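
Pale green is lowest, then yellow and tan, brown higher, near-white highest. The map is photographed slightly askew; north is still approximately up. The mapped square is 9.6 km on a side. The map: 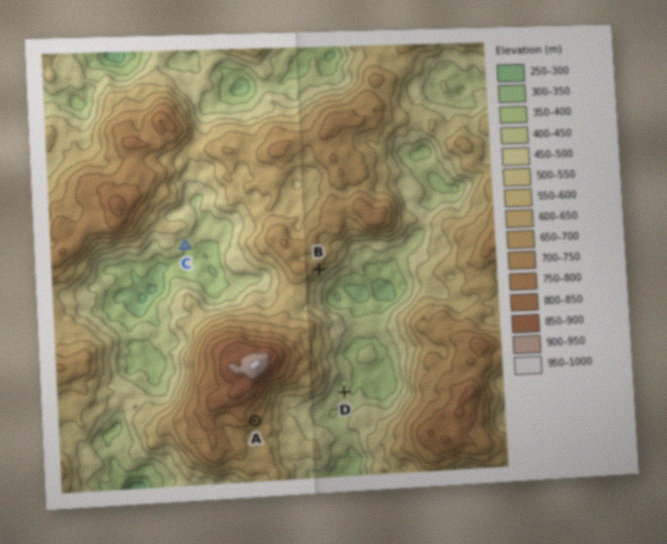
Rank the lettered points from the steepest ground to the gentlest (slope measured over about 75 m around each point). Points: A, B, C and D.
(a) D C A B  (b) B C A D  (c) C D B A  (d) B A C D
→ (d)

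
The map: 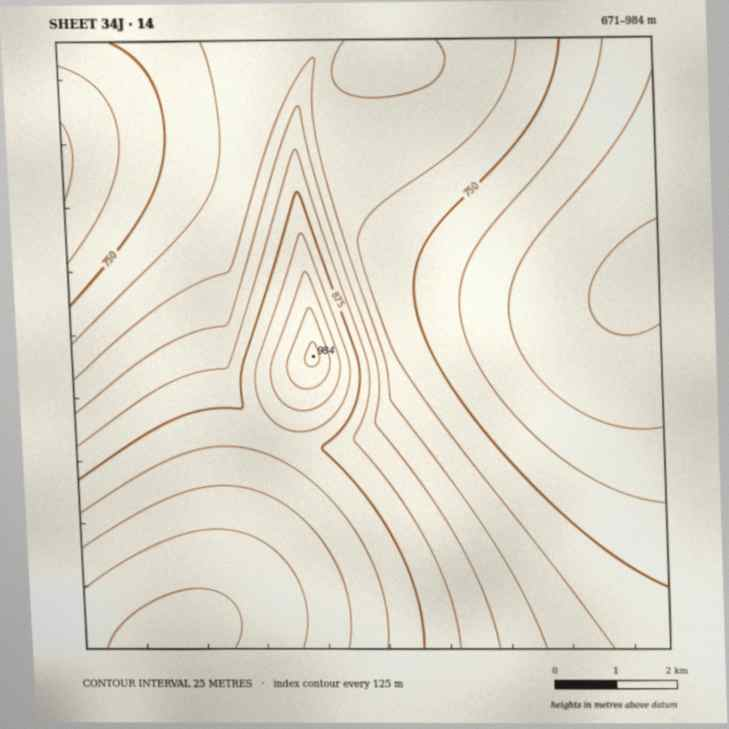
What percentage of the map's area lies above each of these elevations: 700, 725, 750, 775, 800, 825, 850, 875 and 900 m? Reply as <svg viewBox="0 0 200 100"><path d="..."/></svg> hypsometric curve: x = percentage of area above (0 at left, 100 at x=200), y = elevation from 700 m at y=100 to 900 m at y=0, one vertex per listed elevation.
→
<svg viewBox="0 0 200 100"><path d="M181 100l-19-12-22-13-26-13-30-12-15-12-11-13-10-13-12-12"/></svg>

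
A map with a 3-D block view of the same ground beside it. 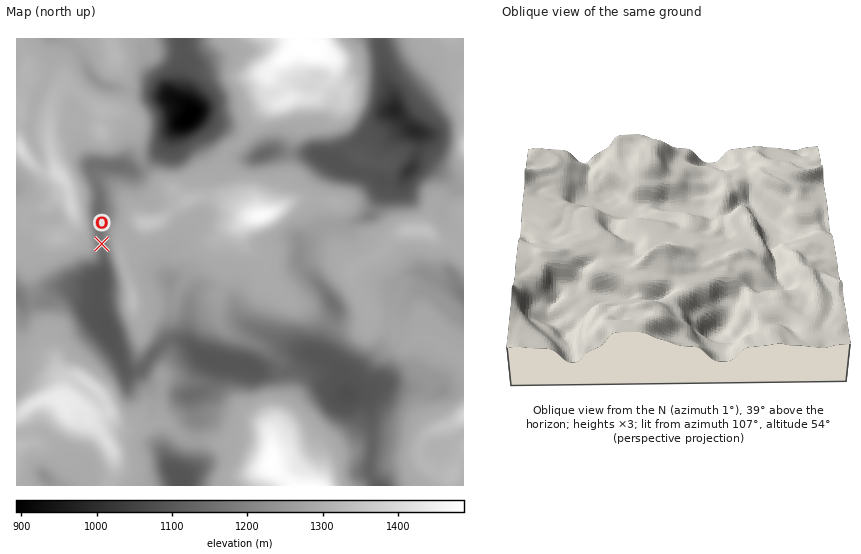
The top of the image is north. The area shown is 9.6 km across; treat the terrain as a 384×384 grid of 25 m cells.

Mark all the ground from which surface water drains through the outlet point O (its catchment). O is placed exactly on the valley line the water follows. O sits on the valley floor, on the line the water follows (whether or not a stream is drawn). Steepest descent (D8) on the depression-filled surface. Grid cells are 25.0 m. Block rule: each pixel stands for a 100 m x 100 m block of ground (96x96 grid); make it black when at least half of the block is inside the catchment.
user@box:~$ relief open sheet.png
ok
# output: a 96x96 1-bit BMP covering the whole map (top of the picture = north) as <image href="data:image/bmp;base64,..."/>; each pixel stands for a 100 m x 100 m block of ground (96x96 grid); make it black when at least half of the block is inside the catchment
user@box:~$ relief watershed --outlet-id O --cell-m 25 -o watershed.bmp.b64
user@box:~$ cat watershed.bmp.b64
<image width="96" height="96" href="data:image/bmp;base64,Qk2+BAAAAAAAAD4AAAAoAAAAYAAAAGAAAAABAAEAAAAAAIAEAAATCwAAEwsAAAIAAAAAAAAA////AAAAAAAAAAAAAAAAAAAAAAAAAAAAAAAAAAAAAAAAAAAAAAAAAAAAAAAAAAAAAAAAAAAAAAAAAAAAAAAAAAAAAAAAAAAAAAAAAAAAAAAAAAAAAAAAAAAAAAAAAAAAAAAAAAAAAAAAAAAAAAAAAAAAAAAAAAAAAAAAAAAAAAAAAAAAAAAAAAAAAAAAAAAAAAAAAAAAAAAAAAAAAAAAAAAAAAAAAAAAAAAAAAAAAAAAAAAAAAAAAAAAAAAAAAAAAAAAAAAAAAAAAAAAAAAAAAAAAAAAAAAAAAAAAAAAAAAAAAAAAAAAAAAAAAAAAAAAAAAAAAAAAAAAAAAAAAAAAAAAAAAAAAAAAAAAAAAAAAAAAAAAAAAAAAAAAAAAAAAAAAAAAAAAAAAAAAAAAAAAAAAAAAAAAAAAAAAAAAAAAAAAAAAAAAAAAAAAAAAAAAAAAAAAAAAAAAAAAAAAAAAAAAAAAAAAAAAAAAAAAAAAAAAAAAAAAAAAAAAAAAAAAAAAAAAAAAAAAAAAAAAAAAAAAAAAAAAAAAAAAAAAAAAAAAAAAAAAAAAAAAAAAAAAAAAAAAAAAAAAAAAAAAAAAAAAAAAAAAAAAAAAAAAAAAAAAAAAAAAAAAAAAAAAAAAAAAAAAAAAAAAAAAAAAAAAAAAAAAAAAAAAAAAAAAAAAAAAAAAAAAAAAAAAAAAAAAAAAAAAAAAAAAAAAAAAAAAAAAAAAAAAAAAAAAAAAAAAAAAAAAAAAAAAAAAAAAAAAAAAAAAAAAAAAAAAAAAAAAAAAAAAAAAAAAAAAAAAAAAAAAAAAAAAAAAAAAAAAAAAAAAAAAMAAAAAAAAAAAAAA/+AAAAAAAAAAAAAB//AAAAAAAAAAAAAB//gAAAAAAAAAAAAD//gAAAAAAAAAAAAD//4AAAAAAAAAAAAD///AAAAAAAAAAAAD///gAAAAAAAAAAAD///wAAAAAAAAAAAD///4AAAAAAAAAAAH///8AAAAAAAAAAAH///4AAAAAAAAAAAH///wAAAAAAAAAAAH///AAAAAAAAAAAAP//8AAAAAAAAAAAAf//4AAAAAAAAAAAAf//wAAAAAAAAAAAA///wAAAAAAAAAAAA///gAAAAAAAAAAAA///gAAAAAAAAAAAB///AAAAAAAAAAAAB///AAAAAAAAAAAAB///AAAAAAAAAAAAB///AAAAAAAAAAAAB//+AAAAAAAAAAAAB//+AAAAAAAAAAAAB//+AAAAAAAAAAAAB//8AAAAAAAAAAAAB//4AAAAAAAAAAAAB/8AAAAAAAAAAAAAB/4AAAAAAAAAAAAAA/gAAAAAAAAAAAAAA/AAAAAAAAAAAAAAAeAAAAAAAAAAAAAAAcAAAAAAAAAAAAAAAAAAAAAAAAAAAAAAAAAAAAAAAAAAAAAAAAAAAAAAAAAAAAAAAAAAAAAAAAAAAAAAAAAAAAAAAAAAAAAAAAAAAAAAAAAAAAAAAAAAAAAAAAAAAAAAAAAAAAAAAAAAAAAAAAAAAAAAAAAAAAAAAAAAAAAAAAAAAAAA="/>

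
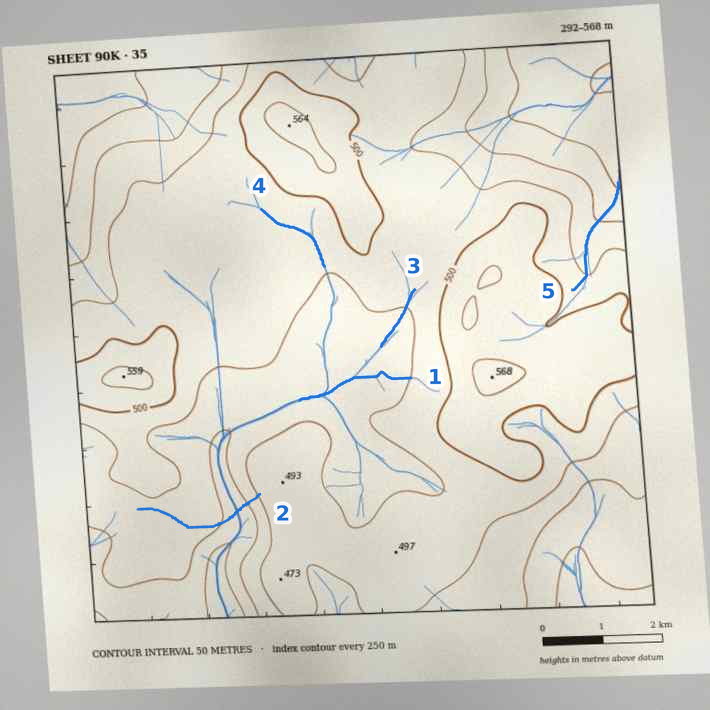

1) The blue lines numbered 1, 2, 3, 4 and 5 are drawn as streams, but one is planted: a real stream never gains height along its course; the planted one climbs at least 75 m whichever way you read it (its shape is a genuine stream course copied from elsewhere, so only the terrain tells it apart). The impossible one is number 2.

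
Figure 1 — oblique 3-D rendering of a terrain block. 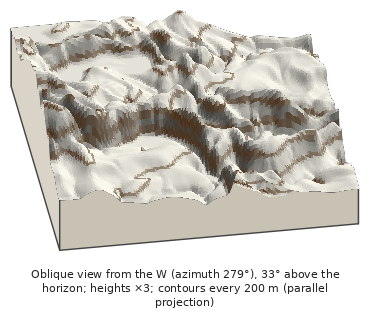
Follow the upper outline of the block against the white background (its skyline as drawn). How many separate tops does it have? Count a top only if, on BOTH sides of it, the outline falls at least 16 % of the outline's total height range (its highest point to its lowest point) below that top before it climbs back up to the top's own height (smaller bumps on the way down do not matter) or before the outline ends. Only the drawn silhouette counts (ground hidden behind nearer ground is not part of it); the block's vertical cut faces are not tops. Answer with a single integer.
0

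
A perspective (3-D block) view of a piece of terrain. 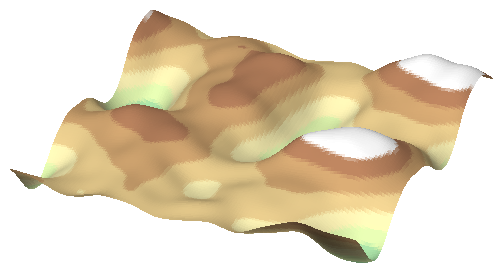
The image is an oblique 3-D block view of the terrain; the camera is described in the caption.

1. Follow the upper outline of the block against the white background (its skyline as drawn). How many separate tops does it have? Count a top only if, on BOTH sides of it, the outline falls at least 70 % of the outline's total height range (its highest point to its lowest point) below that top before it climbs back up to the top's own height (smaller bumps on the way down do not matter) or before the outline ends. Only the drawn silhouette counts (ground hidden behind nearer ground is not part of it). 0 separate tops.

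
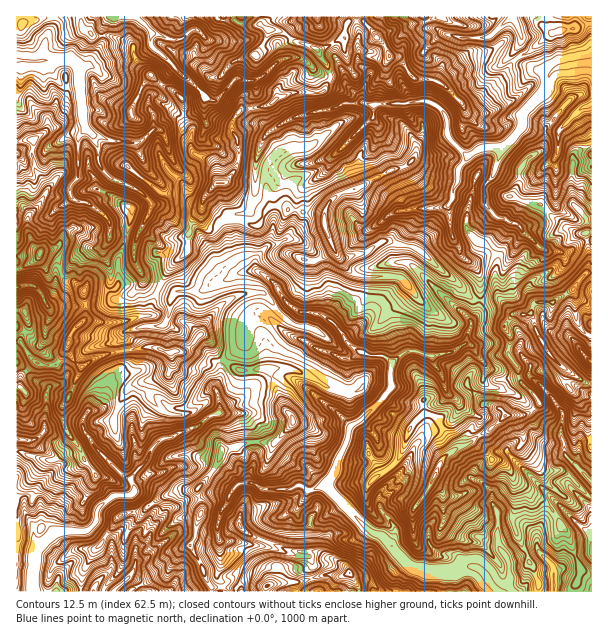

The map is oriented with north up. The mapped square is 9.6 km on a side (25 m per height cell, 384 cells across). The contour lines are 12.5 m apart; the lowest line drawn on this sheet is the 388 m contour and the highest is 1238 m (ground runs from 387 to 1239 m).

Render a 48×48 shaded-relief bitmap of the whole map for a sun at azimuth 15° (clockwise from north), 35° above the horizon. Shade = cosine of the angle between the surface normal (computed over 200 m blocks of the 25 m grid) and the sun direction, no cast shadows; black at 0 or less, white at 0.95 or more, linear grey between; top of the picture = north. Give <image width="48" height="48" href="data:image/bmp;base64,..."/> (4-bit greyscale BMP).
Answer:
<image width="48" height="48" href="data:image/bmp;base64,Qk32BAAAAAAAAHYAAAAoAAAAMAAAADAAAAABAAQAAAAAAIAEAAATCwAAEwsAABAAAAAAAAAAAAAAABEREQAiIiIAMzMzAERERABVVVUAZmZmAHd3dwCIiIgAmZmZAKqqqgC7u7sAzMzMAN3d3QDu7u4A////AJl3Z2lbhCRCmYi7qnNFuv//7d65iGmpmZmGeGdodEMlupm7u5d63N79u7yoiGqompmYiFZ2dlIpu6vM3Lrf/tySV4h3l4t2i5mqq7d2ZmZayprN7d7//9oQY0VolZpWm5mazMhmVmiJyFne7u/+7pUEckZ5dpd3uqiHdqhWRmaImHze7t79xWIDRmd4d4aKuZZlQ3m9lneKfMu7zdztMHACJVV5Z3aah3ZUVindt2eLjN7+3O7FAlJ4FXZ4RXiYiHZVVhJ7mKmqhd66qb2TFBaKVpuTNomJq3ZmVHmFiqu7c0YAE1WGaDR4lmlxSJeKymd3Zt1TiXmZhTEzNESIeaZnqEIliWespLyWa9MGSZu6mWV2VDRYeshom3Mmh2mrQ5iWfXBoNbzLvLmZU0RZnah4q7hkRXiYNgOErCWXURNq3su5ZYmYvJmYmsunM1Z2NRQyZnmWYyEmy6qYi72iW6qpm7uYZmRlEjNFRHiGd3d2dniIzdswA6qqrLmK3JigAXhohFeXd2eJdXiazKQmQYqJzZa8ya5AJLgkg1iZmGeIZ3iKqWesuHla7Xm7l7kBjKQyVjRndmZ3eJmaqazu77eO+6zJZ6EY3lmnSnVVRHh3eaqqu93O7YS+p73HaWFd2Yu4iaqYisyWiqmqu6eaMAFDAlpmZ0PNoanKtnmazdupqpmamXvTAjMRIjVVRkm6NYvaqaupqqq9uZmZrd1wR3ZFZ5Z2d1p2WdzHi8zLqqvMuYiKyXQEaIhmmqZnmrmFZv9jWJqqu5qrupmcgSJGd3dpuneYvLzaeHUEfKqayniZqqq5NWZlVmaLloq6us7cuAAnzuysp3Z4maqURFUzZ4m5aM26u83cyFJove28h4dniIhlVoU3iJmGjex5rM7buqvKmr3KmZh3Z3Zom5V6u4eJzeZqze2Hir7+qJy3ypqWZlRYmWWrzdvN3LS97tVGis7+7dtnq7p0d2d3Zme7id7//ojv60R6qry+/+VKnJdld4mXeIqYVXzd7ZvdQBWrm7yK60PPxFaIM2mZqqumZ1NEWJzHFHrLrMu3h279Q2iYM1maqqzKqFMiN6yJqr3LzMrJe95RaWp2immpqrzcy3Q0eJqbuq3bvKrNqtc65pkmvYmpmpvdzLp2iYraqqi6m3nO28rfuMRc2Zi6mIeszNyprKjKm7qbqoqKy7mYXJSupqisuqdI3emcnII0a827y8yYmnQQGyXNmLhpzd2knqfeukAUebu6zMvLqXZCZBffu7chWbzerq7/6hKJiJq3rKvcuXaMlEjOuZqCAAFs1pze0ArLl4u6eqzMqYq7Y4/nFr/ZYyAEEAAAAH3buYmrqbu7qauWZ//AEtmLy7pjAwEAF8y7uqmby6qqqahWz+wWpRArzKiTYSNe7cuqupmaqomZh3Zp/8WNy2Y1l1iGcWmt3uy6mpd3iWiHZVeL3InNuoiENr6Ydq3b3uzLqpdmZ3d3Z5vO2FWWESV4rP6Zed3cuoiauoiId4d4ib3uwwAQAAN6zeyJfO3bkyV4uneqmA=="/>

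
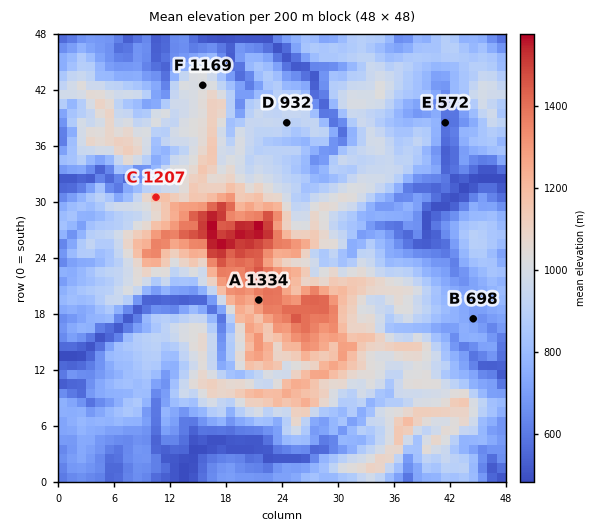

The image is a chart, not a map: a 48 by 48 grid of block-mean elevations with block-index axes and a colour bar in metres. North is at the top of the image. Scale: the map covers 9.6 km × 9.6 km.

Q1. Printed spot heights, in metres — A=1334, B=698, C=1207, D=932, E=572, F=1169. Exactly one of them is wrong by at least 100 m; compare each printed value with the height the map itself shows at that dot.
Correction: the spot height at F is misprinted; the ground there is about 1019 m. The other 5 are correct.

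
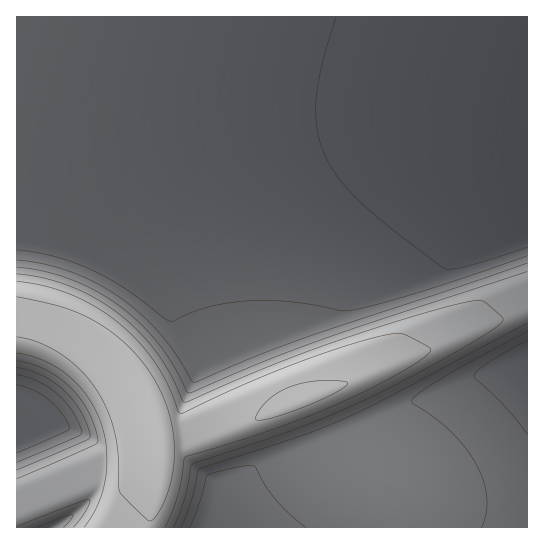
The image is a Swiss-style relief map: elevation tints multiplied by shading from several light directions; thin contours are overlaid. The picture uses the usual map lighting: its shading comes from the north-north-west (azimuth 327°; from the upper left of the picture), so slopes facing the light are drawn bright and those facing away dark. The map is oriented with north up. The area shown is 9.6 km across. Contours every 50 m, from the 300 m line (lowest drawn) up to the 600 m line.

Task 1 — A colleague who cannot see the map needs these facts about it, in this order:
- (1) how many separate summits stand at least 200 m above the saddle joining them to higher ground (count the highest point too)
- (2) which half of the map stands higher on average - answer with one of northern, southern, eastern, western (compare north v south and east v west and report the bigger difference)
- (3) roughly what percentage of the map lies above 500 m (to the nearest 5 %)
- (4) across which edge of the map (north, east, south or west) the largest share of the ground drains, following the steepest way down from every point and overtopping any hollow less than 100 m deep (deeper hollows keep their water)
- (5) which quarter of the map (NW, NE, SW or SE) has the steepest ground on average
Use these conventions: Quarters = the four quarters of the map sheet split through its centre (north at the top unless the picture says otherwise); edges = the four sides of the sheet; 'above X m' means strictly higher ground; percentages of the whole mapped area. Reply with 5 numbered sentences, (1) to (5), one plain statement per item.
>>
(1) 1 summit rises at least 200 m above its surroundings.
(2) On average the southern half of the map is the higher ground.
(3) Roughly 20 % of the ground is higher than 500 m.
(4) Drainage is mainly to the east: more ground falls towards that edge than towards any other.
(5) The south-west quarter is the steepest part of the map.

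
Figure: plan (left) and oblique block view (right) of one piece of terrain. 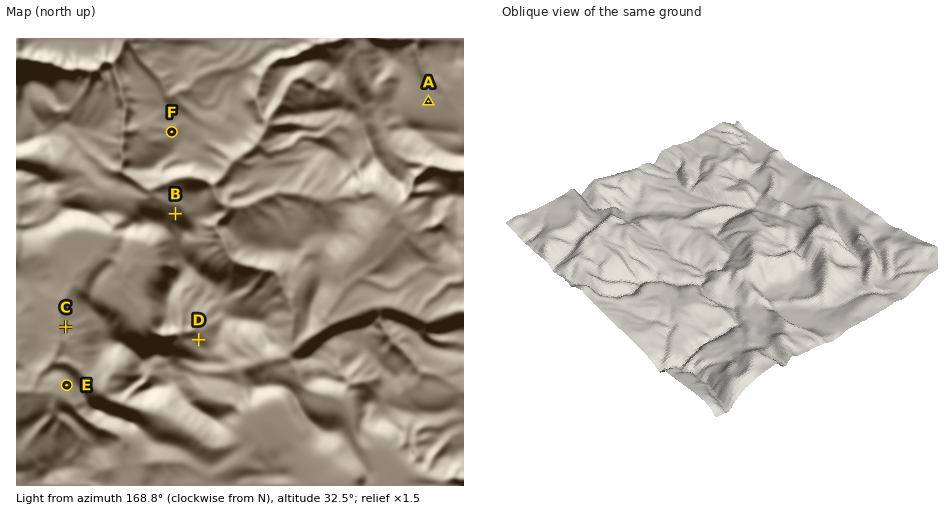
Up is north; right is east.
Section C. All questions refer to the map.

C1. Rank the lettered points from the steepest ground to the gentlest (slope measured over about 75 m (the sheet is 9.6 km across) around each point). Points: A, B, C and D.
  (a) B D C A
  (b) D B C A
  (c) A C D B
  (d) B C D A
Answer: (a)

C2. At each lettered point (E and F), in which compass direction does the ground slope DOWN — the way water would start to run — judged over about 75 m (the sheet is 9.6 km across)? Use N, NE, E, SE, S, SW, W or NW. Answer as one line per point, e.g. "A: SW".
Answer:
E: SW
F: W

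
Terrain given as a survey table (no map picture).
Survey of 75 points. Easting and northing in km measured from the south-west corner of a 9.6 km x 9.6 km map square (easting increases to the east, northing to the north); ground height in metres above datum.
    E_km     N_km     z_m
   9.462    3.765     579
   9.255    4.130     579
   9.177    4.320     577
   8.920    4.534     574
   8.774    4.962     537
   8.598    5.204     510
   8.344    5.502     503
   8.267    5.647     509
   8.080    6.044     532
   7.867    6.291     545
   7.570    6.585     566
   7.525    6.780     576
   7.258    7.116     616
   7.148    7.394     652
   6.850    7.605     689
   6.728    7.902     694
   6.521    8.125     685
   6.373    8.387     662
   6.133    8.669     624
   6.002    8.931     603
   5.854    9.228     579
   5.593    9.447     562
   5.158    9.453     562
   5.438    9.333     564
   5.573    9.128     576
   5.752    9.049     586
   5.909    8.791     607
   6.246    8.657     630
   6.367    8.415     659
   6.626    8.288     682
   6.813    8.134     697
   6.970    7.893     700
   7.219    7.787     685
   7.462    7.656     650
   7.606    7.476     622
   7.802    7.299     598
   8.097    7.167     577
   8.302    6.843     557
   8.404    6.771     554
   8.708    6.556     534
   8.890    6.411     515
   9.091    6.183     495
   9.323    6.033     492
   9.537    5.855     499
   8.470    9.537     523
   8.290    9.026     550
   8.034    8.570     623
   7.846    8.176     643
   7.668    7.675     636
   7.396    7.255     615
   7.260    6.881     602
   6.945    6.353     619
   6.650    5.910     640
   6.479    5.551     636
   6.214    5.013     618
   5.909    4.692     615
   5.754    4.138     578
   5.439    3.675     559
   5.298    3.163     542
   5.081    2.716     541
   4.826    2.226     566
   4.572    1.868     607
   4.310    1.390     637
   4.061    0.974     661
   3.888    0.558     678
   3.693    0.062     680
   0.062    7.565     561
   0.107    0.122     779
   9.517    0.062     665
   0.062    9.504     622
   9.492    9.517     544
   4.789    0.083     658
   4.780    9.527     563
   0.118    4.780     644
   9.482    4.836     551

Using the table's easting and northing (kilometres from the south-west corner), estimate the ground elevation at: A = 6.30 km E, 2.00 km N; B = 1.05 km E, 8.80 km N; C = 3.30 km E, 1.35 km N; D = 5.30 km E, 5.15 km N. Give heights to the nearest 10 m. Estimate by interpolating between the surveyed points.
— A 560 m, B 600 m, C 660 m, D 670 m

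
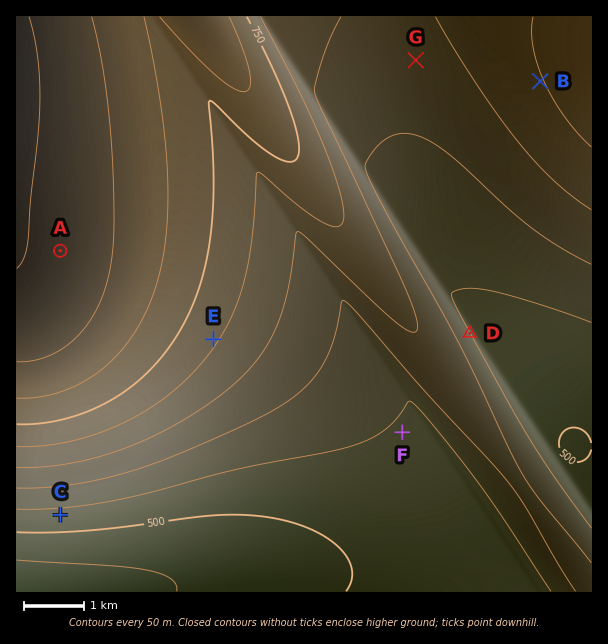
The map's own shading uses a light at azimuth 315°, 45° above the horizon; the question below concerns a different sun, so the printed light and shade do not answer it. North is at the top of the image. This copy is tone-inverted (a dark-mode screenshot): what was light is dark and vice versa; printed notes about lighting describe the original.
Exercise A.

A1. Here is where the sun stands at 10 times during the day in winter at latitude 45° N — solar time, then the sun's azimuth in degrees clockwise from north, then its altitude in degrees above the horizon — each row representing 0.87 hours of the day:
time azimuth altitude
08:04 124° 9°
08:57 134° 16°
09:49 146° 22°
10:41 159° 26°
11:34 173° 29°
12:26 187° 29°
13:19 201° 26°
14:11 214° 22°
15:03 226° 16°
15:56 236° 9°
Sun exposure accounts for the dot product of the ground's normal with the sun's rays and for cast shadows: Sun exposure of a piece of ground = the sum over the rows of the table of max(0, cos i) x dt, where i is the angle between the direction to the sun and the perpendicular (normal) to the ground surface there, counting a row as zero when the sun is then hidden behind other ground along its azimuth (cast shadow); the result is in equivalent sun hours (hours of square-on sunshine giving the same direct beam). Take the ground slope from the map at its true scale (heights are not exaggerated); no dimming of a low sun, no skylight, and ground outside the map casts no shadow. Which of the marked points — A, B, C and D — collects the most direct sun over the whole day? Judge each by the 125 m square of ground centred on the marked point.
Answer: C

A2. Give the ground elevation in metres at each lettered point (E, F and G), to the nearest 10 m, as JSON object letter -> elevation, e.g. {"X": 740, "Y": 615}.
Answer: {"E": 710, "F": 540, "G": 630}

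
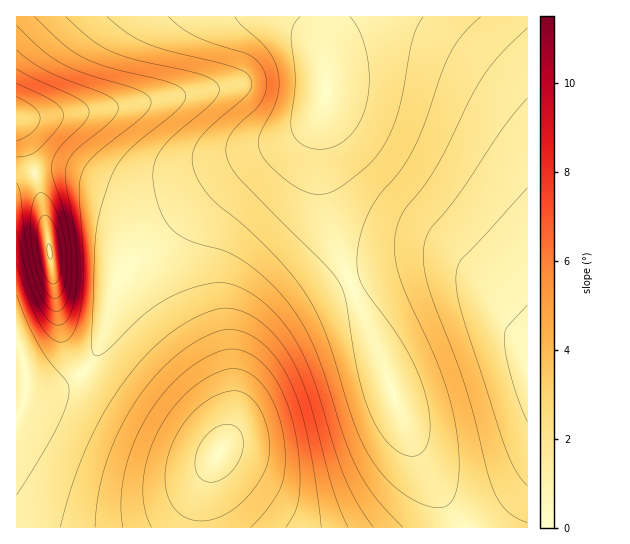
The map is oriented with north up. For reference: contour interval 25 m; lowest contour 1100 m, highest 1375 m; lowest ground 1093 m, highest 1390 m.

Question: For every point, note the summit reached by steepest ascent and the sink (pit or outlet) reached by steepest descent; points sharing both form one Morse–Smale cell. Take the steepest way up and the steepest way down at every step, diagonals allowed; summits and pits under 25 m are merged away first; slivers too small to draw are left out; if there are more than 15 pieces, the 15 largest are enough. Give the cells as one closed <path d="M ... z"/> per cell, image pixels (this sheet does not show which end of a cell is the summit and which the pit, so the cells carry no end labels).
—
<path d="M322 107l-6 11-15 15-43 24-31 22-99 87-12 20-17 63-11 18-10 10-24 11-27-1-2 8-9 3 1 130 439-1-7-18-22-38-22-44-29-82-43-107-12-57-1-52z"/><path d="M527 16l-203 1 1 80-5 32 0 34 3 28 8 38 16 46 29 70 29 82 22 44 22 38 8 19 71-1z"/><path d="M323 16l-306 0-1 165 15-8 30-4 16 3 41 16 33 1 30-8 45-20 67-24 22-18 9-17 1-37z"/><path d="M293 137l-67 24-45 20-30 8-33-1-41-16-16-3-30 4-14 8-1 216 7-1 4-9 27 1 24-11 10-10 11-18 17-63 12-20 99-87 31-22 33-17z"/>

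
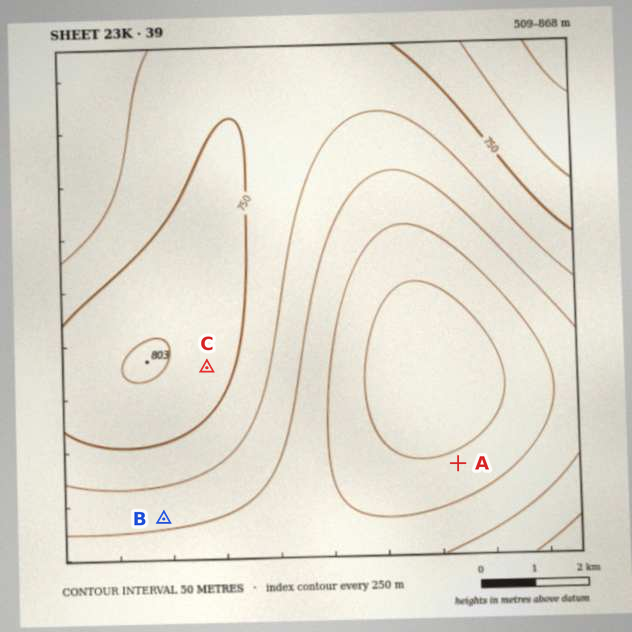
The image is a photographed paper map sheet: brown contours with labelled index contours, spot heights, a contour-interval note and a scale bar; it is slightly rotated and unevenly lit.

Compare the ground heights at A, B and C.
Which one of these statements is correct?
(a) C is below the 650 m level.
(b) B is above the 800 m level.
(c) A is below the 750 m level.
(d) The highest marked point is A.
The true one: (c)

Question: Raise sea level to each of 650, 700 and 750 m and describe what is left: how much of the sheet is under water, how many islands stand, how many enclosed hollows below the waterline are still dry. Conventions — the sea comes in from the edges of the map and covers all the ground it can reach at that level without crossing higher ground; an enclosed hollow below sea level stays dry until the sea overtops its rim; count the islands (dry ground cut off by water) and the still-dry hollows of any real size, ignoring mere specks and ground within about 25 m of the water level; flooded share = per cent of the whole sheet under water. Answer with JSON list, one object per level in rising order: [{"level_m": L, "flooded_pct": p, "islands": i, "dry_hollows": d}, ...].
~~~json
[{"level_m": 650, "flooded_pct": 36, "islands": 0, "dry_hollows": 0}, {"level_m": 700, "flooded_pct": 55, "islands": 0, "dry_hollows": 0}, {"level_m": 750, "flooded_pct": 79, "islands": 0, "dry_hollows": 0}]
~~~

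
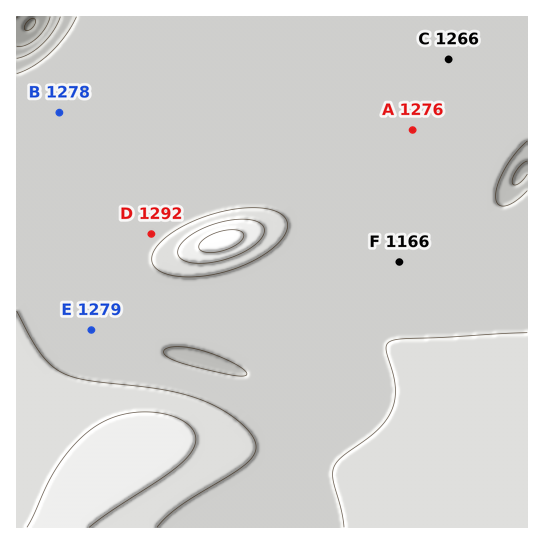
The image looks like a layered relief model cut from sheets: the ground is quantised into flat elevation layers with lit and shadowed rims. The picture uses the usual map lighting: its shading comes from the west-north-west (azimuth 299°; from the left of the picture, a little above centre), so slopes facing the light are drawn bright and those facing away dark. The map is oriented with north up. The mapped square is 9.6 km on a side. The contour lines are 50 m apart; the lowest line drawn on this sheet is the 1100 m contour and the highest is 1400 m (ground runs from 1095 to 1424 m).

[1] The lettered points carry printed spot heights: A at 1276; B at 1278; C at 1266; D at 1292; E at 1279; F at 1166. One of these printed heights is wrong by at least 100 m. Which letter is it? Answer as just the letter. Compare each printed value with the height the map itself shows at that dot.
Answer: F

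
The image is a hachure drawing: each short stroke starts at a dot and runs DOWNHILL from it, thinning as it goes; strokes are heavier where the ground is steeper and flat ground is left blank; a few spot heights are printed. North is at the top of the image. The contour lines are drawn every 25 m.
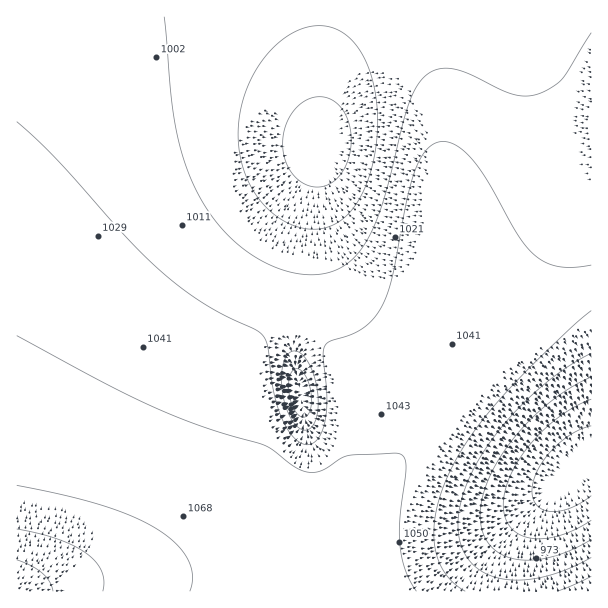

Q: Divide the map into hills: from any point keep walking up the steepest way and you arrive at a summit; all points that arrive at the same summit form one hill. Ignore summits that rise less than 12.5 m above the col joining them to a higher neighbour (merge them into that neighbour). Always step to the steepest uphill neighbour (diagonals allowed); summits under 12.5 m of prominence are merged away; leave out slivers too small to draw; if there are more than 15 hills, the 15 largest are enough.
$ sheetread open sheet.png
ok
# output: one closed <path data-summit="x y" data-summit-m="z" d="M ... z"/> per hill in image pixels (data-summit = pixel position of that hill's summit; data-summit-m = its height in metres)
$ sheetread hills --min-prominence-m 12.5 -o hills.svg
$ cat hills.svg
<path data-summit="17 591" data-summit-m="1143" d="M591 16l-575 1 1 575 494-1 3-34 4-15 11-21 11-15 26-28 15-14 11-3z"/><path data-summit="591 591" data-summit-m="1042" d="M591 462l-10 2-15 14-26 28-11 15-11 21-4 15-3 19 1 16 80-1z"/>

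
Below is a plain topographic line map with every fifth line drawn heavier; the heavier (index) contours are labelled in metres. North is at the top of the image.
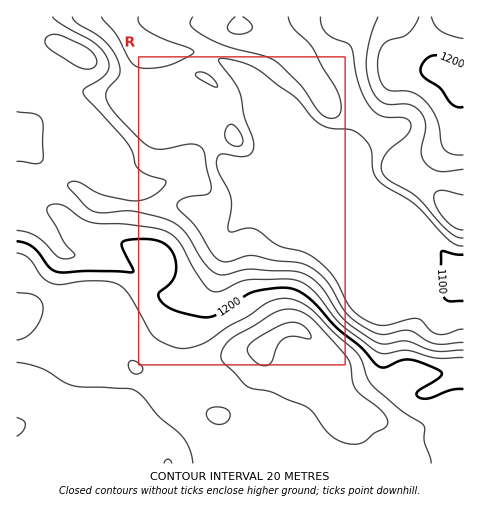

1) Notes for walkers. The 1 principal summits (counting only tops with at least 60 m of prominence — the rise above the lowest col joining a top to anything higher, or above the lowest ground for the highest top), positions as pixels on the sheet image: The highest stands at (262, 348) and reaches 1265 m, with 174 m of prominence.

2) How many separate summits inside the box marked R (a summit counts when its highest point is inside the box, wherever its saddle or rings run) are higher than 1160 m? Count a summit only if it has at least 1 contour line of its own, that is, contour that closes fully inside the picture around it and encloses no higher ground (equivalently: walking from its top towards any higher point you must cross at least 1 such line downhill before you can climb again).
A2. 1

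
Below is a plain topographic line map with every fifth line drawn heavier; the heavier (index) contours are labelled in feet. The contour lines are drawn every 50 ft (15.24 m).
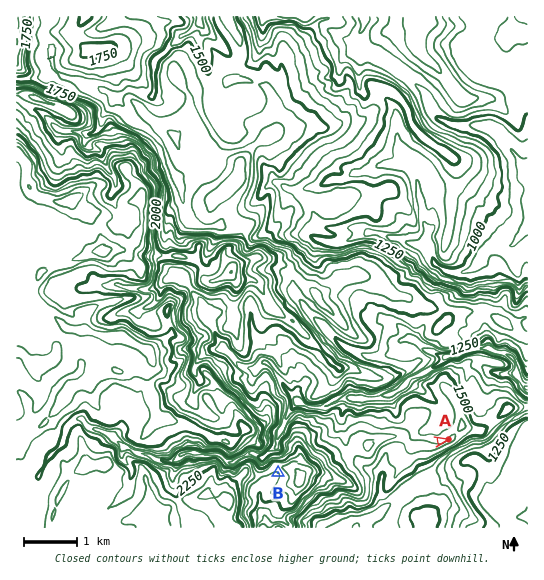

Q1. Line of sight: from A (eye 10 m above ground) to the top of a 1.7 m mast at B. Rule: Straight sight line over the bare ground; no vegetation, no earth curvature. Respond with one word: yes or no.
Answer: no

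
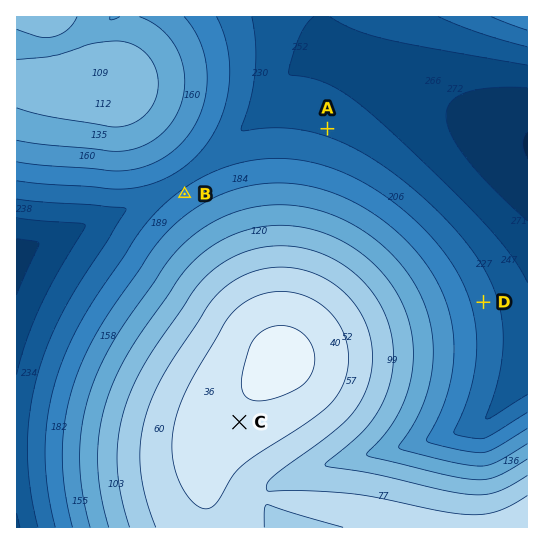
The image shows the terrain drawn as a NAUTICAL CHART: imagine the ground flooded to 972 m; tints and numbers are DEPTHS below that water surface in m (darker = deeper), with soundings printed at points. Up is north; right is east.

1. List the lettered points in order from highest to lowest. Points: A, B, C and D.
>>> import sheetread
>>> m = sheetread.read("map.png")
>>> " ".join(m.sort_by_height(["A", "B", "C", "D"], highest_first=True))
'C B D A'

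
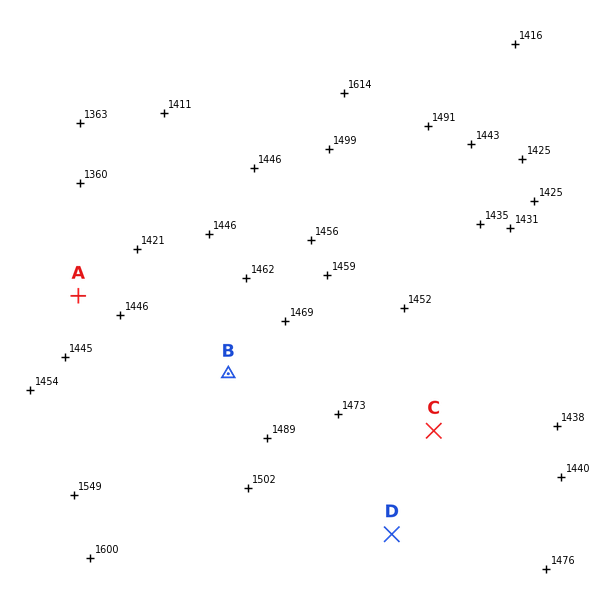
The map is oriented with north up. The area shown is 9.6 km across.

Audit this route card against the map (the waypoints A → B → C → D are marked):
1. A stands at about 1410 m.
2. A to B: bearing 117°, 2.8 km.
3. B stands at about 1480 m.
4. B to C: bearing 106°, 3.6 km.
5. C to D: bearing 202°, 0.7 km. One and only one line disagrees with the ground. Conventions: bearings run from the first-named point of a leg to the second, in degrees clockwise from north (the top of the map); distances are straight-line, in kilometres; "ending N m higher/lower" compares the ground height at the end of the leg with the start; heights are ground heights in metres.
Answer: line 5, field distance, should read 1.9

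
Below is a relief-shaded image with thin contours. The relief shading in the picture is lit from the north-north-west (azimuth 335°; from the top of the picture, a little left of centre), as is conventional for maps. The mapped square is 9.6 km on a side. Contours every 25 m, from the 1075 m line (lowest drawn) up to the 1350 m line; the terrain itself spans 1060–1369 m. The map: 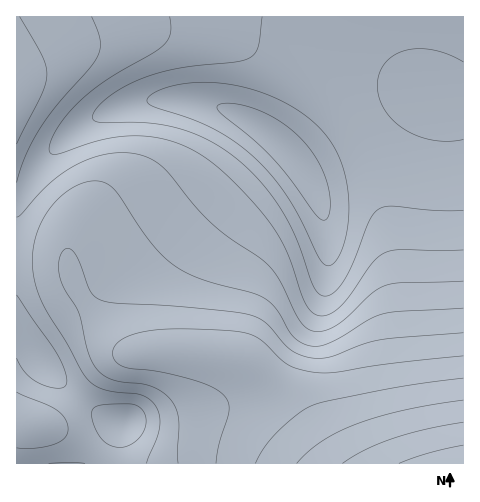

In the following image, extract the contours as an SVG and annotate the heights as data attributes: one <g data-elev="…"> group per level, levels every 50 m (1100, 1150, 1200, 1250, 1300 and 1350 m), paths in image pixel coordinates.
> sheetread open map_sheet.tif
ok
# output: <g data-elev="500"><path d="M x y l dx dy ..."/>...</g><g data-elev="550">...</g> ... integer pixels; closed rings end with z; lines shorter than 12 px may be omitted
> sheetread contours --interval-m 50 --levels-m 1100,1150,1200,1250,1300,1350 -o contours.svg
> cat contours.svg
<g data-elev="1100"><path d="M326 265l-7-8-18-37-13-23-15-19-16-18-21-17-23-15-23-9-39-14-4-3 1-5 14-8 20-5 25-2 24 3 25 5 22 9 21 12 17 14 14 15 9 17 6 19 4 23-1 25-5 22-8 16-5 3z"/><path d="M463 139l-15 2-15-1-15-4-13-6-12-9-8-11-6-12-2-13 2-11 6-11 8-7 12-6 13-1 15 1 15 4 15 8"/></g><g data-elev="1150"><path d="M463 250l-63 0-15 3-13 10-22 32-10 12-11 7-10 2-7-4-7-8-18-52-8-15-10-16-17-20-21-22-18-15-15-11-13-7-17-6-16-3-16-1-30 3-46 15-6 0-4-1-1-7 6-14 10-15 14-15 26-21 48-28 12-10 6-11-1-15"/></g><g data-elev="1200"><path d="M17 448l18 0 20-4 10-6 3-10-3-10-9-8-39-18"/><path d="M463 308l-63 3-16 3-14 5-28 17-14 7-10 3-11-1-8-4-6-5-16-26-13-12-13-5-53-15-15-7-14-9-19-20-31-47-10-10-7-3-8-1-18 5-12 7-10 10-9 12-6 13-5 14-2 14 1 14 2 14 11 26 21 33 15 29 7 9 7 5 9 4 38 5 8 5 5 6 4 11-1 11-12 35"/><path d="M17 144l25-50 5-19-1-9-4-10-22-39"/></g><g data-elev="1250"><path d="M463 356l-77 8-50 8-15 1-15-2-15-5-10-6-22-21-9-5-11-2-44-3-35 0-24 5-17 7-5 6-1 7 2 7 6 4 9 3 34 5 30 7 19 8 12 9 4 7 0 8-10 32-3 19"/></g><g data-elev="1300"><path d="M463 400l-59 10-48 14-19 8-15 9-14 11-11 11"/></g><g data-elev="1350"><path d="M463 445l-35 8-29 10"/></g>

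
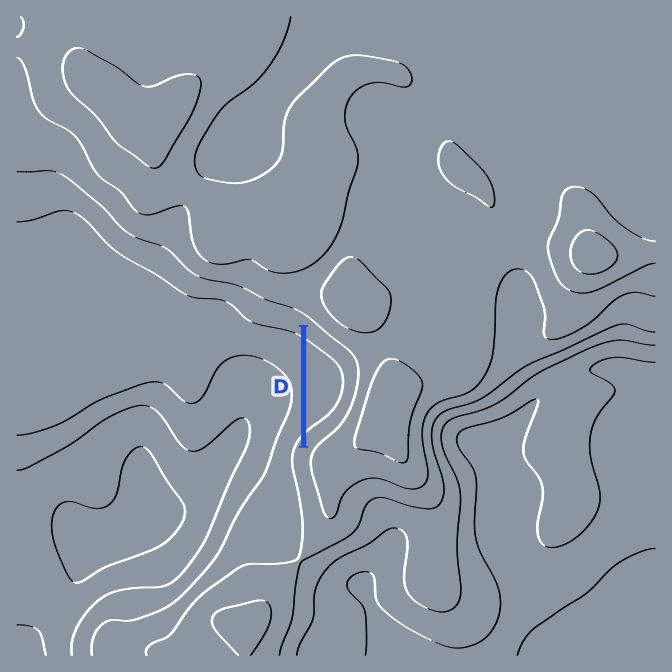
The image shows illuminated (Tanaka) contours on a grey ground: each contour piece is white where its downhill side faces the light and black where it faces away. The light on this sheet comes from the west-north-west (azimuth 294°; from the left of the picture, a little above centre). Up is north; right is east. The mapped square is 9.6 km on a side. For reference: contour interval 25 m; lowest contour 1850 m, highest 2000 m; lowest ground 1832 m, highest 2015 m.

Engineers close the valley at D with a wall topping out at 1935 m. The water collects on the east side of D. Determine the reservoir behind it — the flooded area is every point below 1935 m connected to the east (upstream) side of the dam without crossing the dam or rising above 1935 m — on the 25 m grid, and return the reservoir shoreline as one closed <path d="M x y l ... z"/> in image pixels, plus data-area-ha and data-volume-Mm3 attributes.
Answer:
<path d="M308 329l-2 1 1 111 7-7 14-10 10-9 8-15 2-10 1-2 0-18-3-8-12-13-10-6-16-14z" data-area-ha="74" data-volume-Mm3="11.33"/>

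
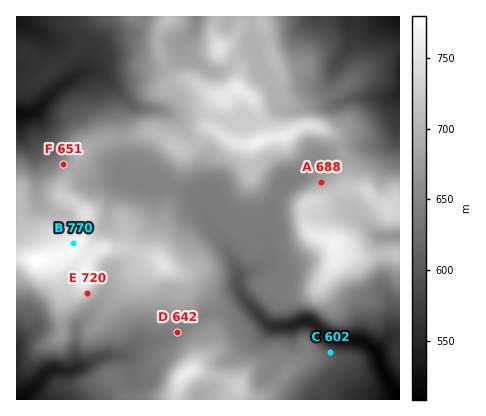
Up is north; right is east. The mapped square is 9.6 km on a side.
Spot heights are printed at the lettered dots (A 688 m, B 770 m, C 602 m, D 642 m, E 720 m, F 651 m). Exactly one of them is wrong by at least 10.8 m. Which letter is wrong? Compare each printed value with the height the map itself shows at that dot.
F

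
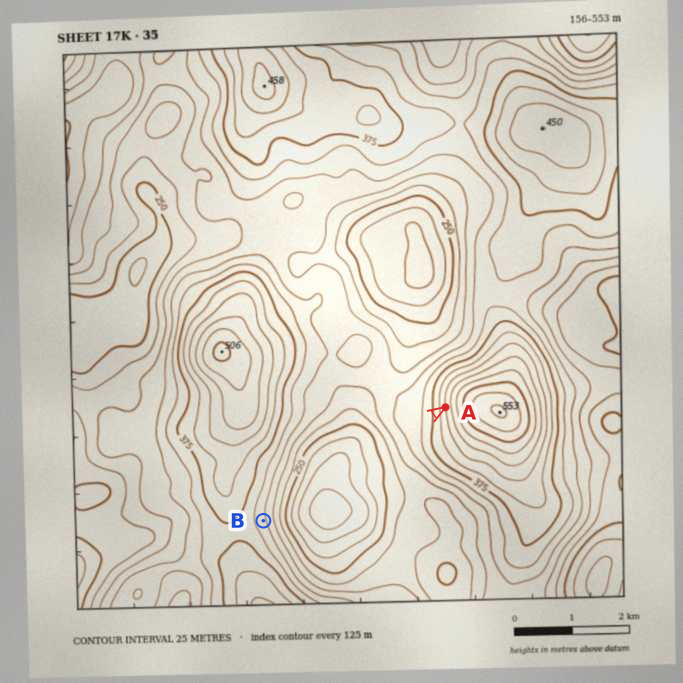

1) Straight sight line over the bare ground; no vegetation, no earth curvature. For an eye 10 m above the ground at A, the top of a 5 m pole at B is visible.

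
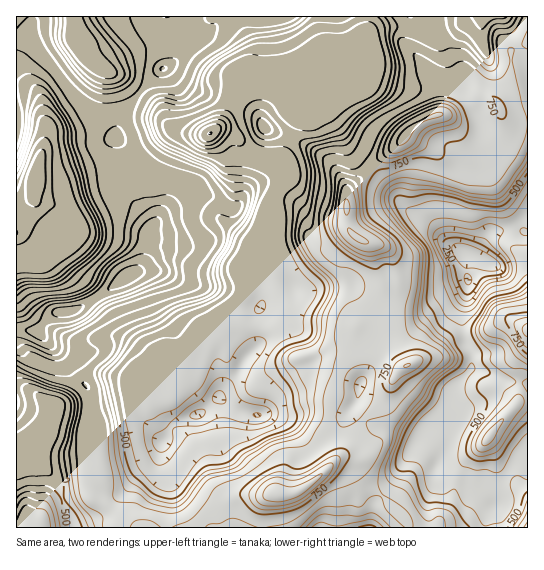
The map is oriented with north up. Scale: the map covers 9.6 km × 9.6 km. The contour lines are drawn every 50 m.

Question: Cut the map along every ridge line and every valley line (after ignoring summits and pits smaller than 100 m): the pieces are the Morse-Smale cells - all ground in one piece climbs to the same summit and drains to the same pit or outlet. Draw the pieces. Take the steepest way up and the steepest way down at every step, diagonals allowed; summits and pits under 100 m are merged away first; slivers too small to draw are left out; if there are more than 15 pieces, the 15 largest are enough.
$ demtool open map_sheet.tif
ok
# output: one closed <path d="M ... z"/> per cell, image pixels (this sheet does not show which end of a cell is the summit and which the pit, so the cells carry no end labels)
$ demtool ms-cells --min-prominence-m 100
<path d="M275 181l-9 0-12 4-9 8-5 10-6 5-4 0-29-15-10 0-6 3-15 11-18 20-8 23-1 13-8 9-50 33-11 6-20 2-13 13-2 7 25 25 9 17 11 8 5 8 2 14-4 21 0 13 9 15 3 13 0 6-10 16 0 8 5 4 16 7 22-27 25-22 4-16 8-14 6-6 26-10 17-16 20 14 13 4 10 0 4-5 8-17 14-14 19-10 7-7-2-15-7-12-44-28 3-5-2-55 3-12 0-21 5-13 12-16z"/><path d="M26 37l-10 4 0 288 22 3 7-11 9-8 20-2 11-6 50-33 8-9 8-38-18-27-9-45-4-10-51-53z"/><path d="M411 16l-170 0 2 13 9 17-1 27 4 8 4 2-13 5-14 13-11 22-12 12-22-2-14-5-8-7-4-10-22-18-15 20-9 25 5 5 4 10 9 45 15 21 3 10 19-22 17-12 14-2 29 15 4 0 6-5 5-10 9-8 12-4 9 0 6 3 7-13 0-4-7-6 16-38 2-10 5-14 21 1 10-3 6-6 6-10 22-20 0-26 5-4 15-4 25 5 2-9z"/><path d="M315 364l-29 16-13 13-8 17-4 5-10 0-13-4-20-14-17 16-20 7-12 9-8 14 0 18 15 33 23 26 18-15 20-9 26 0 7-3 16 2 11-3 18-12 16-14 4-7 0-5-11-20 0-4 4-5 1-15 11-39z"/><path d="M483 96l-30 17-16 2-16 6-10 7-20 23-22 16 23 23 17 21 20 10 20 23 26 13 15-24 24-5 9 3 1-6 4-6 0-94-10-1-11-4-10-15-7-6z"/><path d="M466 289l-5 6-18 8-24 17-9 4-21 1-19-20-5 5-10 20-3 23-12 17 20 13-1 11-6 12 10 14 15 8 8 0 17 5 14 10 12-15 10 3 8 7-2-9 10-19 0-23 17-20 0-13-7-11-4-18 6-28z"/><path d="M25 329l-9 1 0 123 6 2 7 6 10 3 12 10 8 12 13 40 5 1 22-10 10-8-8-6-7-2-5-4 2-12 8-12-3-19-9-15 0-13 4-21-2-14-3-6-13-10-9-17-26-26z"/><path d="M371 168l-2 0-22 23 0 32 2 7 9 9 14 7 4 19 8 13 0 9-13 19 18 19 21-1 9-4 24-17 18-8 6-6 0-22 2-12-20-11-20-23-20-10z"/><path d="M395 27l-17 2-9 6 0 26-22 20-6 10-6 6-10 2 4 16 14 20 6 15 20 17 22-16 20-23 29-15-4-30-27-36 4-14z"/><path d="M239 16l-49 0-15 17-7 16 0 16-16 13-12 15 21 18 4 10 8 7 14 5 22 2 12-12 11-22 14-13 13-5-4-2-4-8 1-27-9-17z"/><path d="M515 228l-25 5-6 8-7 14-2 2-6-2-2 12 1 22-7 36 4 18 7 11-1 15 19 4 16 8 21 3 1-151z"/><path d="M477 369l-6 0-16 18 0 23-10 19 2 17-10 19 9 0 19 8 6 14 10 6 13 14 2-17 4-8 12-16 16-13 0-68-22-4z"/><path d="M527 16l-56 0-12 8-18 4-8 9-20-4-4 14 27 36 4 22-1 10 14-2 29-17 8 3 7 6 12-20 2-34 17-9z"/><path d="M282 185l-13 16-5 13 0 21-3 12 2 43 11 1 17-4 4 4 12 1 11-4 31-4-2-15 14-28-12-11-2-13-16 0-9-4-12-1-7-4z"/><path d="M433 428l-4 0-12 13-34 56 22 22 4 9 76 0 3-13 5-9-12-13-10-6-6-14-19-8-9 0 7-12 3-14-8-8z"/>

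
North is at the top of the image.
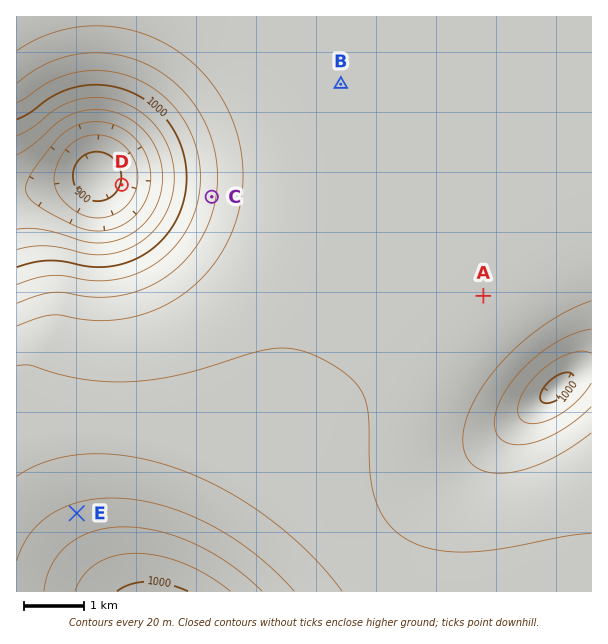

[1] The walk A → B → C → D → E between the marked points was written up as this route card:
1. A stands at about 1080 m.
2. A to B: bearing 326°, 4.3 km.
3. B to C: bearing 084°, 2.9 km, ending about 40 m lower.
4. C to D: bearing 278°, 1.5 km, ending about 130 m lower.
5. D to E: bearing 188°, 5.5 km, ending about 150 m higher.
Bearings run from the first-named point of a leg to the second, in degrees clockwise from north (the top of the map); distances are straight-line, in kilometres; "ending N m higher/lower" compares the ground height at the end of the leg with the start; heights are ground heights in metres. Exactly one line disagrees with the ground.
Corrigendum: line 3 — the bearing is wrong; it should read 229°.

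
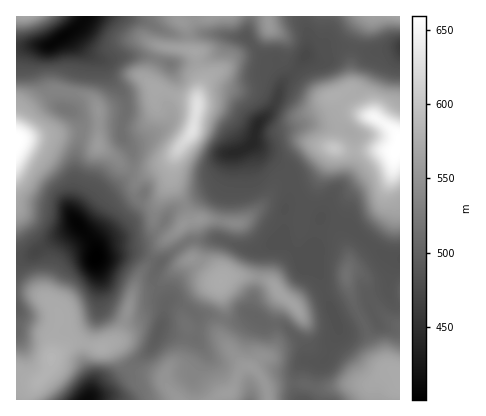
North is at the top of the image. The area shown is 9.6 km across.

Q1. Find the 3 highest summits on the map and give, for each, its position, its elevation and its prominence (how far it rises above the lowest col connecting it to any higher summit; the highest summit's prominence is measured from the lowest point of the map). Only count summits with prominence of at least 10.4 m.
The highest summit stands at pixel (192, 130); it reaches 630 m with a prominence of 99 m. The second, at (334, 148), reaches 601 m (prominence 23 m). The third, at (52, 358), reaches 585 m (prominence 69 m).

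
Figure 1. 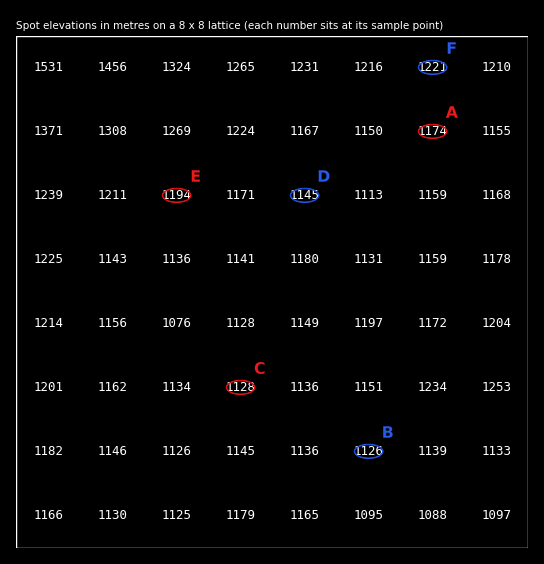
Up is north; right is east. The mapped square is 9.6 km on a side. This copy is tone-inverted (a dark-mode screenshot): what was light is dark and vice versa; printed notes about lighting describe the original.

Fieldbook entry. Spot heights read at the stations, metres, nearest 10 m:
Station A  1170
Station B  1130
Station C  1130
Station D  1150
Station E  1190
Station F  1220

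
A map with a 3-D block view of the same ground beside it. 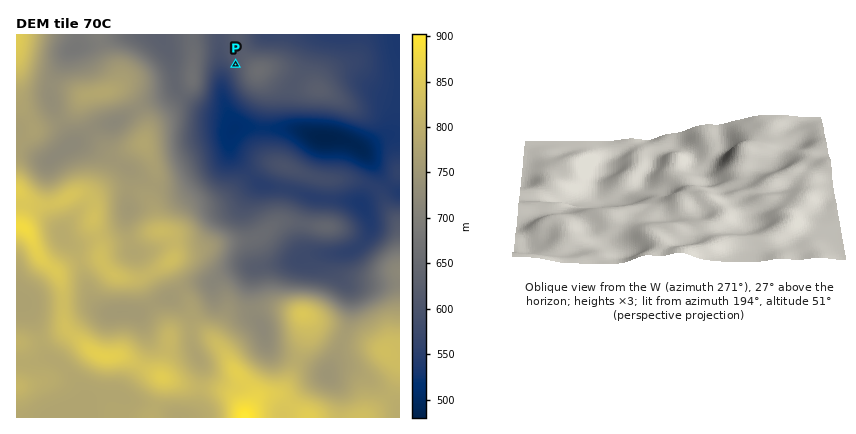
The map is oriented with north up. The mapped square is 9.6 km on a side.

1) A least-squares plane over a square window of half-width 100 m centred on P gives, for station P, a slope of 7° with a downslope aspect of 248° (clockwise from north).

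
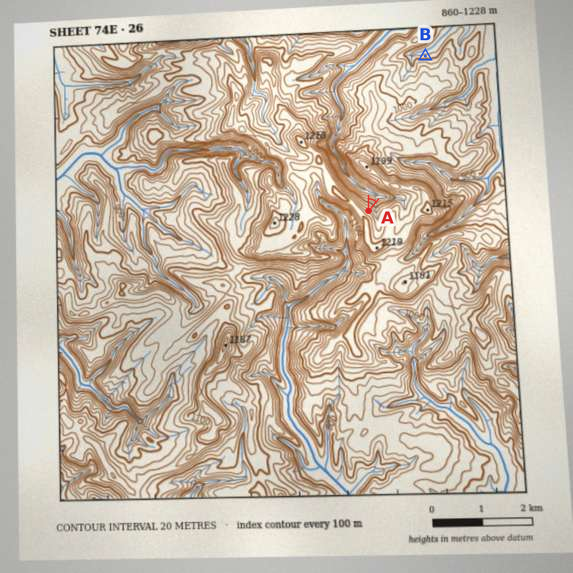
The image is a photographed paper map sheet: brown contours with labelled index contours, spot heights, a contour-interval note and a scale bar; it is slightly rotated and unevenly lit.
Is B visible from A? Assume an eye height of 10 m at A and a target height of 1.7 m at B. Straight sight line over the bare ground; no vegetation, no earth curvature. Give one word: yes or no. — no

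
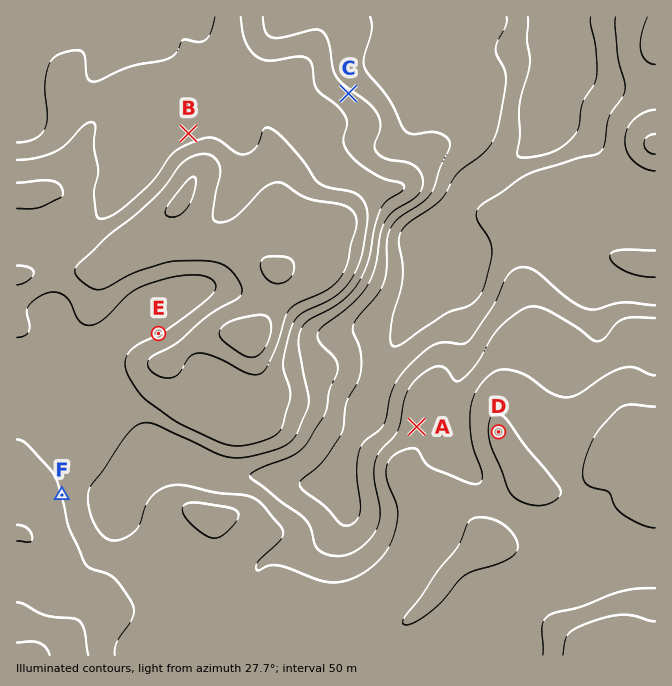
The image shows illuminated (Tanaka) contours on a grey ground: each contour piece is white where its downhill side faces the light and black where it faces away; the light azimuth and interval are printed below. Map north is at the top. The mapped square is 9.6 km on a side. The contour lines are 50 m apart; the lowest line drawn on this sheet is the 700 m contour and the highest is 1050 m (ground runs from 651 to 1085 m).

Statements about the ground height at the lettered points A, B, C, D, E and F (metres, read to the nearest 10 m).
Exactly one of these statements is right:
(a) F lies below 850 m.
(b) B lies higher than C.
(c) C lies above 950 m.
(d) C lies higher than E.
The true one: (b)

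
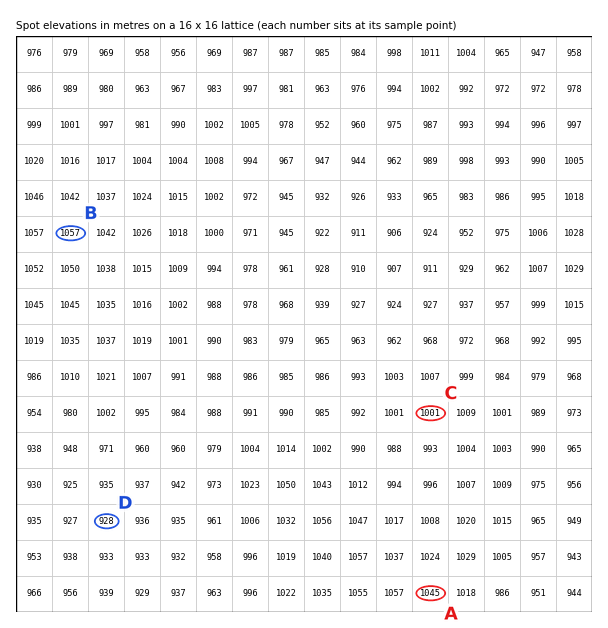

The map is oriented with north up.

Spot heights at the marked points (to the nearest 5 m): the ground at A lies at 1045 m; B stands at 1055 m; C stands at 1000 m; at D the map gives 930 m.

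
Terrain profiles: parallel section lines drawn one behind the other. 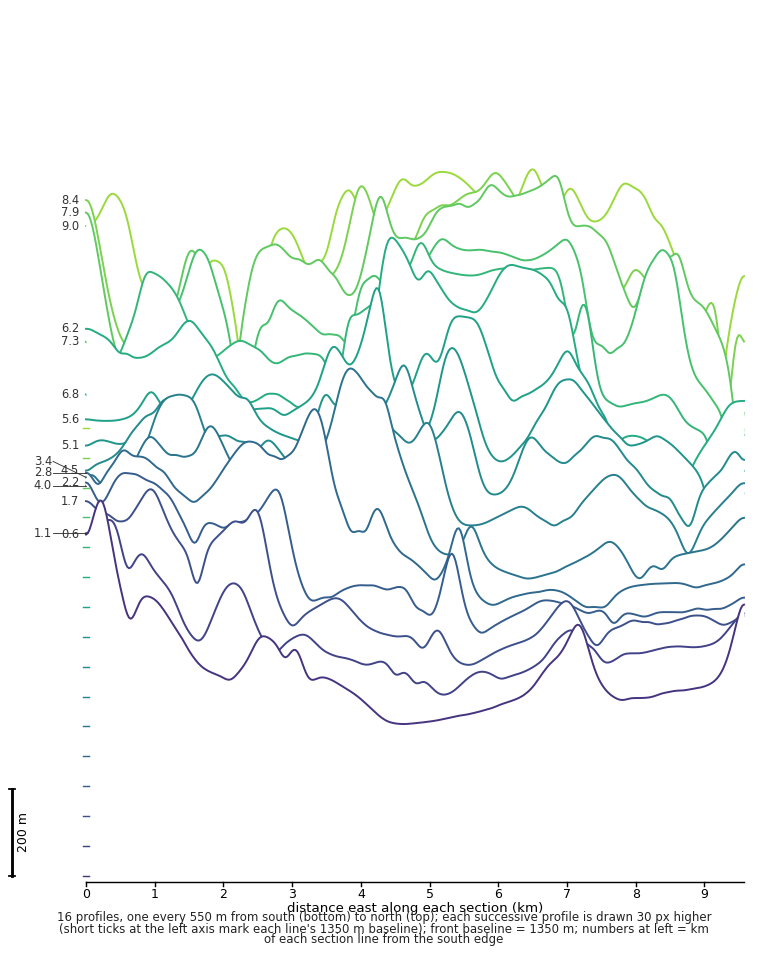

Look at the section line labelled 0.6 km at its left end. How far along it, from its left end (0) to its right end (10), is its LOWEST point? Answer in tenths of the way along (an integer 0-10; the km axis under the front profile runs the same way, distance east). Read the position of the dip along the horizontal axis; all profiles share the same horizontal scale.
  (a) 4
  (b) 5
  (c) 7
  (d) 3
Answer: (b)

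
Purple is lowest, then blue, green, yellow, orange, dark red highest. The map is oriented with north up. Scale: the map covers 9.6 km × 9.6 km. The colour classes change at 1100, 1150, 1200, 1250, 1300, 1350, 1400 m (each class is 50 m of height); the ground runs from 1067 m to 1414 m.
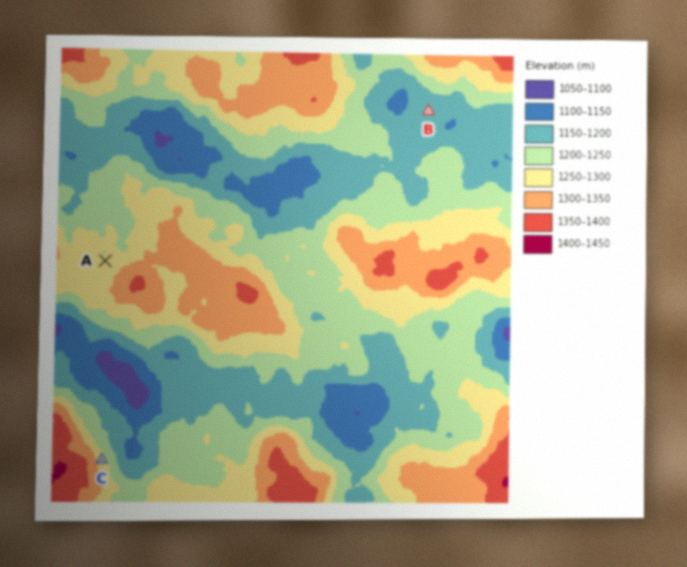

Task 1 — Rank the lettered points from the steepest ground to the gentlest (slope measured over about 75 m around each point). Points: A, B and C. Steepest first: C A B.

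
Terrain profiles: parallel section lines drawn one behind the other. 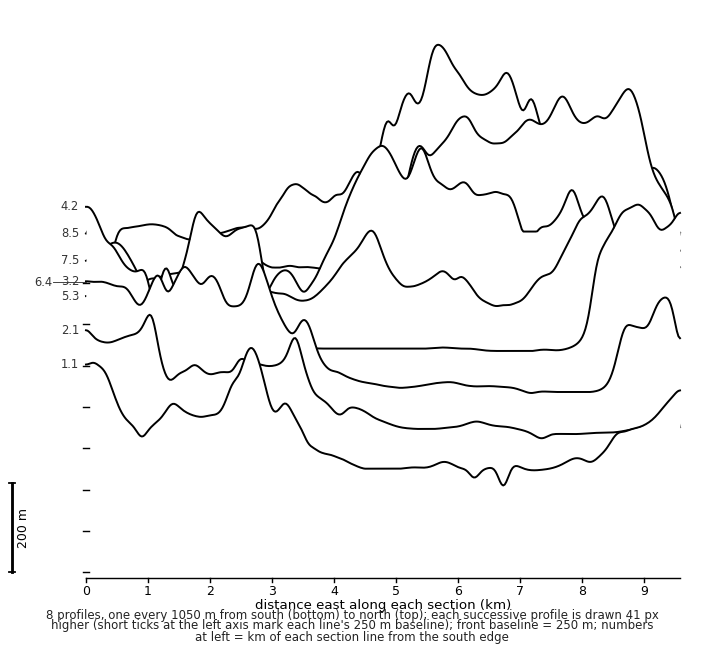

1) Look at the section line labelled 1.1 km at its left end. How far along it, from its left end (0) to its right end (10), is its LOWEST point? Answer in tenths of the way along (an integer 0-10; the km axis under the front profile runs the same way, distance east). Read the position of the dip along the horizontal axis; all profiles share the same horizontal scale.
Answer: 7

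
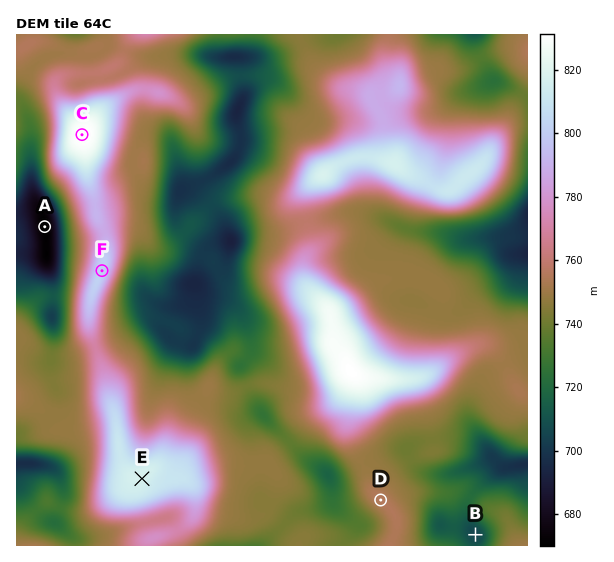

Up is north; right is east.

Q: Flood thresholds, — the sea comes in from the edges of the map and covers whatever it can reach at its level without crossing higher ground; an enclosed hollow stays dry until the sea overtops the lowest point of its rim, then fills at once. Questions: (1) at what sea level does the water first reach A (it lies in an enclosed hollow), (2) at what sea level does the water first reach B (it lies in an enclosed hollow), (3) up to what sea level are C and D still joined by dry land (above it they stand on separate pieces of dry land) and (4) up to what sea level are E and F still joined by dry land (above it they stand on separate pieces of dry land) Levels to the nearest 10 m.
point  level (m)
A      690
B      710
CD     740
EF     770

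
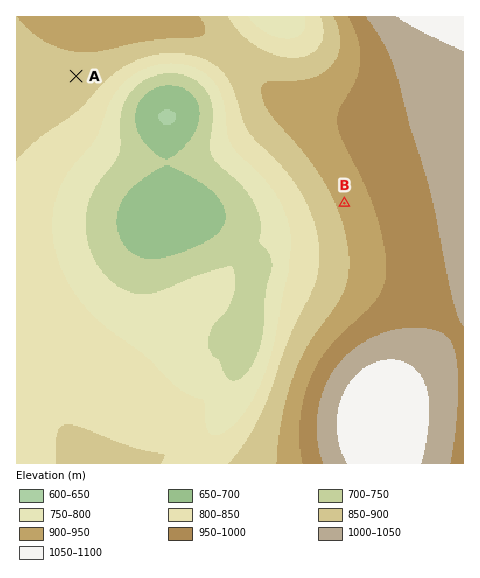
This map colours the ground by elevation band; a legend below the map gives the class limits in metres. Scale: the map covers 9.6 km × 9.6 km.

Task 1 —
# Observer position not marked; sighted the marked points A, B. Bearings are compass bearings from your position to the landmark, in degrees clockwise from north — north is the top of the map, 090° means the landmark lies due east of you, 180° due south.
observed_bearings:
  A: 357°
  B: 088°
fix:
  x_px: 83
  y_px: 212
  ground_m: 760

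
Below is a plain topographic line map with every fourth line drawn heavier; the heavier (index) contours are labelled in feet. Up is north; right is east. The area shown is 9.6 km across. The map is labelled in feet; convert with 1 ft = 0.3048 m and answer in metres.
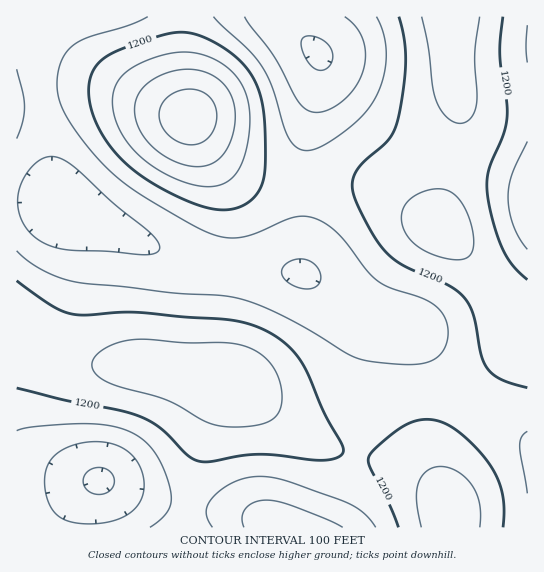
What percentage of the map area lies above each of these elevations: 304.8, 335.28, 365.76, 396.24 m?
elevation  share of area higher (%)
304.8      90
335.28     68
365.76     40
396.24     14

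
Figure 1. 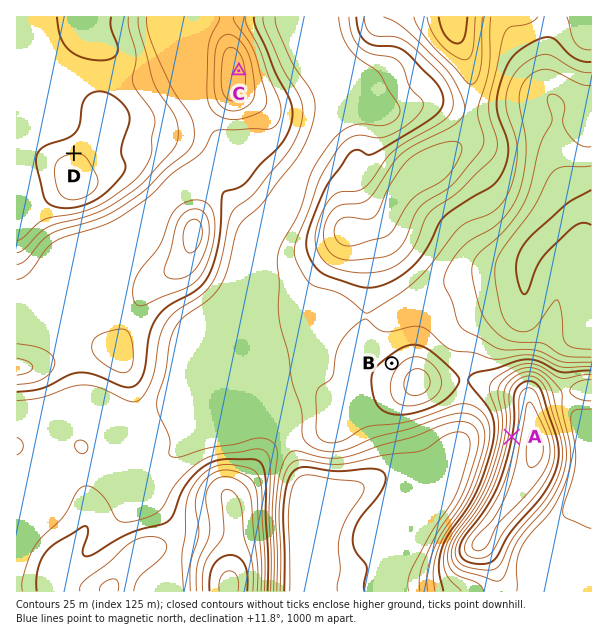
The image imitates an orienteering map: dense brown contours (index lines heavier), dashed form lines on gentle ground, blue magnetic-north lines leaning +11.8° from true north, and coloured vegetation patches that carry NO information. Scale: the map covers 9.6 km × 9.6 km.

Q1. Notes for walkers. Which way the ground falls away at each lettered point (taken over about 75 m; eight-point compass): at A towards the W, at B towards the NW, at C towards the E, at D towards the N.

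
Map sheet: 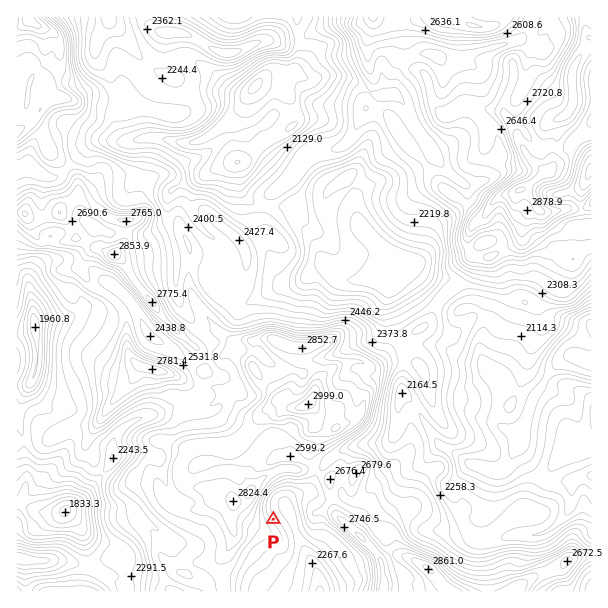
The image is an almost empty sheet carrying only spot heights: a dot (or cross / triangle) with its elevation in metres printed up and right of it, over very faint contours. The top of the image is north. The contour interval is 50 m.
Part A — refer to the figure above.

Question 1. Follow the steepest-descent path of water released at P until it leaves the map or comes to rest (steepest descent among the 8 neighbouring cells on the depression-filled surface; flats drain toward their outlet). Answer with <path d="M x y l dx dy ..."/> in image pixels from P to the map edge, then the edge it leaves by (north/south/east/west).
<path d="M273 519l8-7 3 0 10 15 6 15 3 3 3 7 3 3 6 12 0 3 3 6 0 12 2 3"/>
exit: south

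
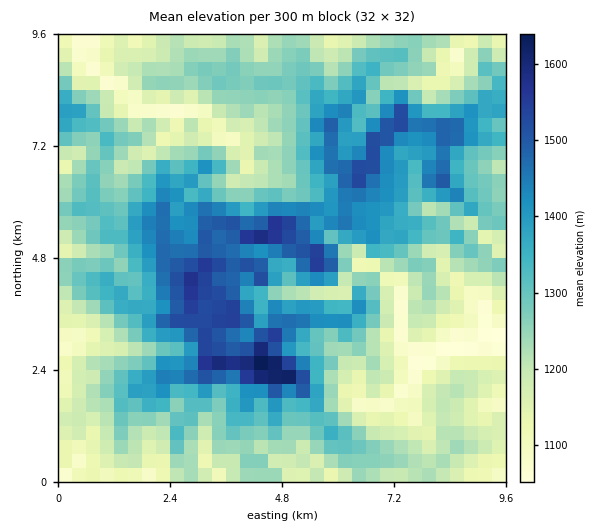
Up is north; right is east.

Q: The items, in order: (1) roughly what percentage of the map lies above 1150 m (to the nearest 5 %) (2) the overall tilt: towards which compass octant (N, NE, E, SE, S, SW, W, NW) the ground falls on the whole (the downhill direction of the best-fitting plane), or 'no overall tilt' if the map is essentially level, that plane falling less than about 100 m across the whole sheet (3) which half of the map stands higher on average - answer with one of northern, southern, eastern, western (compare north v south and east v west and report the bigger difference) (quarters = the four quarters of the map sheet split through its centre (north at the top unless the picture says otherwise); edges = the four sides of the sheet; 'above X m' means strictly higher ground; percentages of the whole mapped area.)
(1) Roughly 85 % of the ground is higher than 1150 m.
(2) There is no overall tilt: the best-fitting plane is nearly level.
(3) On average the northern half of the map is the higher ground.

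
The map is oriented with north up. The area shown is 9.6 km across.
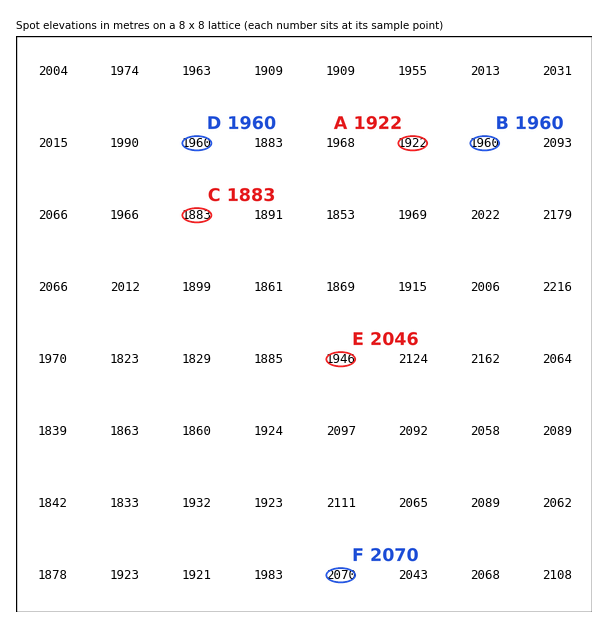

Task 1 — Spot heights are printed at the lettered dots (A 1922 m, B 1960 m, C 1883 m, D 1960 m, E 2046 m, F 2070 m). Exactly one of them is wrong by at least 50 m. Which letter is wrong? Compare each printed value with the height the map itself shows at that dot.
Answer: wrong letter E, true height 1946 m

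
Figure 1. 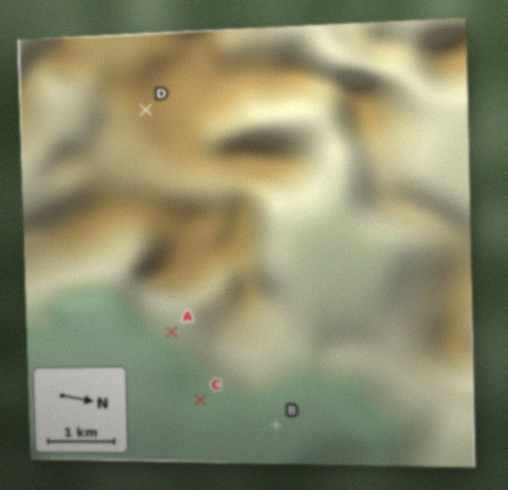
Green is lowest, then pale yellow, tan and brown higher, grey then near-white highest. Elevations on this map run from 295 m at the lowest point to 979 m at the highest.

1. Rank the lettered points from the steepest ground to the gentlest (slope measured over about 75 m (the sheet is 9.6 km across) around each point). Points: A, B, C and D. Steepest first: A D C B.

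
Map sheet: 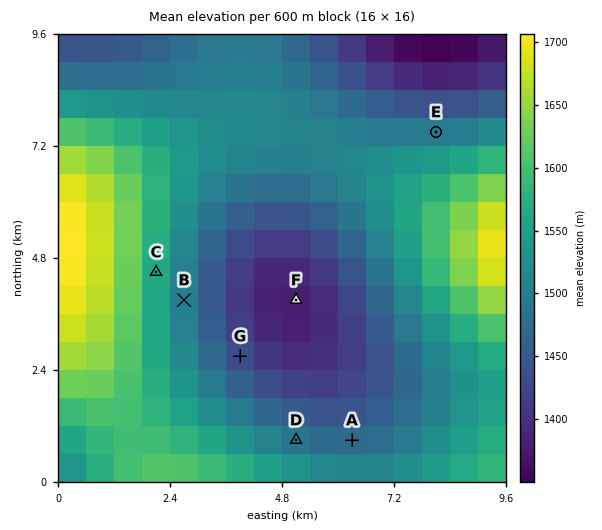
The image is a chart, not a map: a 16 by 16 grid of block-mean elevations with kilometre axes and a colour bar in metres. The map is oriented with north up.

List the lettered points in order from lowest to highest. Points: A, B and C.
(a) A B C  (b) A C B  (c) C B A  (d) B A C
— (a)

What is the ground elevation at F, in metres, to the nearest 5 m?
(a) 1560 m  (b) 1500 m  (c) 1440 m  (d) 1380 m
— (d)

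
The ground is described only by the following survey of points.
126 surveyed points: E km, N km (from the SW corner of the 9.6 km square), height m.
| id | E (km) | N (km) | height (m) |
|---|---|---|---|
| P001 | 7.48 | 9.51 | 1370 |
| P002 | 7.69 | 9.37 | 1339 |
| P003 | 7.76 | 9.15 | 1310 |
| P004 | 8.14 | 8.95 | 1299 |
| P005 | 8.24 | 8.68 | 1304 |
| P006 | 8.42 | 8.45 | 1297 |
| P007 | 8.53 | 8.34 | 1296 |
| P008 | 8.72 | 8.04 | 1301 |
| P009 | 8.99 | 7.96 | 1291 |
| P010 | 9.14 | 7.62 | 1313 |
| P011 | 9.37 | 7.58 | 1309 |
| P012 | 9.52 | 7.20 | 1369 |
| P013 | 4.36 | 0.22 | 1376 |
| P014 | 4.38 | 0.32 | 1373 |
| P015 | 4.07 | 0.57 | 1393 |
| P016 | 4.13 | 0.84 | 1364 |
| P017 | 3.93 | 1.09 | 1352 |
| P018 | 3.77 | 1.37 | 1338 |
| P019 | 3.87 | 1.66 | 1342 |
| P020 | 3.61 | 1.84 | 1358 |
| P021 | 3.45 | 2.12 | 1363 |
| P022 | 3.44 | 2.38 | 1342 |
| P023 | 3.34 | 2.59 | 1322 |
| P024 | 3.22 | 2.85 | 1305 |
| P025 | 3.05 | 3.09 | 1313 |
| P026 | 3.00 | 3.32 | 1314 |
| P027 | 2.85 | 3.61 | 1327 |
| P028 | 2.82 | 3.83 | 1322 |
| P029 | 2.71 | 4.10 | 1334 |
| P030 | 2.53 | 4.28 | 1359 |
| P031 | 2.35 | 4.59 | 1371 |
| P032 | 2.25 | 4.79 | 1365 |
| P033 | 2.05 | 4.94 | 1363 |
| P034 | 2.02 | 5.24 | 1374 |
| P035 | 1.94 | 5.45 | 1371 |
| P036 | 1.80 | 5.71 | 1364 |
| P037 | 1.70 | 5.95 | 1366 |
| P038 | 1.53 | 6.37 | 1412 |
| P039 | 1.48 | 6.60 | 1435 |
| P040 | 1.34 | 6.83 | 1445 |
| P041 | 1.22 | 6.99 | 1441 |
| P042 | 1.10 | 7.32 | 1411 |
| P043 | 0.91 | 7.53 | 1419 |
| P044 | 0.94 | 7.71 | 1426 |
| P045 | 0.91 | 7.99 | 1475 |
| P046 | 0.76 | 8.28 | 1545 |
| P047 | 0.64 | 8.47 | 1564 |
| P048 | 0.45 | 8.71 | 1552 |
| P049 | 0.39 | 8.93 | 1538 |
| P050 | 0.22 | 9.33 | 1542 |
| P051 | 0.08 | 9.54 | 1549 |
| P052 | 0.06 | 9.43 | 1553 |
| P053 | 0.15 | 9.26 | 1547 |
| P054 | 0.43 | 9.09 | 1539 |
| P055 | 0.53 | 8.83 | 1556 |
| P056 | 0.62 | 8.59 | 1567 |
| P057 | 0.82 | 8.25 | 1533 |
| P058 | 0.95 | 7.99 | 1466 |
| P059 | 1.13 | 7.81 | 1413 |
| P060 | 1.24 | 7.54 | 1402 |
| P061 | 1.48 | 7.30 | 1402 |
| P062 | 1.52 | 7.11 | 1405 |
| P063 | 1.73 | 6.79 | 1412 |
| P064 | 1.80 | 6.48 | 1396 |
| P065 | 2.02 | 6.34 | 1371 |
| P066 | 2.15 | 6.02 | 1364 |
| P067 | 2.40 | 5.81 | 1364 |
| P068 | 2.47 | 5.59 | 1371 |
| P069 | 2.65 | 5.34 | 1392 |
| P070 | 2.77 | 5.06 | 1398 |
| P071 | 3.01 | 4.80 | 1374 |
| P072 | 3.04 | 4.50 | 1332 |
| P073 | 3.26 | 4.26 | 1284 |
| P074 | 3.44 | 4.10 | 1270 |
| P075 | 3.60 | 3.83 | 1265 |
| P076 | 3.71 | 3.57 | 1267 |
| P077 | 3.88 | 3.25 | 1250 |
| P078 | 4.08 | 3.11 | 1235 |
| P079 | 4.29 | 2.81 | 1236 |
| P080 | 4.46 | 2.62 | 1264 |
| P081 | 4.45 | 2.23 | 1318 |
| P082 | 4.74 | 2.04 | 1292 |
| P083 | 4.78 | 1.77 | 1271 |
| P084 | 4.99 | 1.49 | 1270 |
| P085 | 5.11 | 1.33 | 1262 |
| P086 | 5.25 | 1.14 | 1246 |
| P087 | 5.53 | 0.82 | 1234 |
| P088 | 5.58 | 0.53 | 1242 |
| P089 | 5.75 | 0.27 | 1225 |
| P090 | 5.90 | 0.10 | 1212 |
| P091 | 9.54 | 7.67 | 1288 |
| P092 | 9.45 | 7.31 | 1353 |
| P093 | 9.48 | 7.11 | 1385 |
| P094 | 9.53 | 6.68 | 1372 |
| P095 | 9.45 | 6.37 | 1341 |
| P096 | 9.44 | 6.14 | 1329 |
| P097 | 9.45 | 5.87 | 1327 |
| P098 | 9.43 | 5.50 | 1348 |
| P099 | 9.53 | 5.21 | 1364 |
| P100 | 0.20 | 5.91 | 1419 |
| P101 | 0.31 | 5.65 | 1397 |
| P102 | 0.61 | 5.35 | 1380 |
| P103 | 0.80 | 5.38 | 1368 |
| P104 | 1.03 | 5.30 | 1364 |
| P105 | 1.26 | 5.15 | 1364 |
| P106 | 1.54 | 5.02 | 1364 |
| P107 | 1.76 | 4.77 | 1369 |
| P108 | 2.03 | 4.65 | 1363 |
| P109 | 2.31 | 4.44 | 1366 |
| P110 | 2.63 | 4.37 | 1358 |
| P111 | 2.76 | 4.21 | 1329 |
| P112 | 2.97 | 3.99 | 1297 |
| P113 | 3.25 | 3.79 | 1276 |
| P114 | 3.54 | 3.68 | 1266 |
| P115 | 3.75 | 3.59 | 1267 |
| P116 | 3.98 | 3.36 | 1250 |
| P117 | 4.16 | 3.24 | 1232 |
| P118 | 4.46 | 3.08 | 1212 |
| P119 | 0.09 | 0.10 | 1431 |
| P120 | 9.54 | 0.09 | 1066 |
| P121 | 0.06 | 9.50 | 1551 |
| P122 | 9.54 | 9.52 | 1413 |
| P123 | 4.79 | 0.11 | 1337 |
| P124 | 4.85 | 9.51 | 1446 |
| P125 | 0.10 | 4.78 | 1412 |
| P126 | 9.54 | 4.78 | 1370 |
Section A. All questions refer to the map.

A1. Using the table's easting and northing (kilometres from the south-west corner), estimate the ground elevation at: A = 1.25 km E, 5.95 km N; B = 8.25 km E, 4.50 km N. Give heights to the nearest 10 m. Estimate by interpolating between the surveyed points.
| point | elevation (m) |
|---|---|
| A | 1400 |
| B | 1380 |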